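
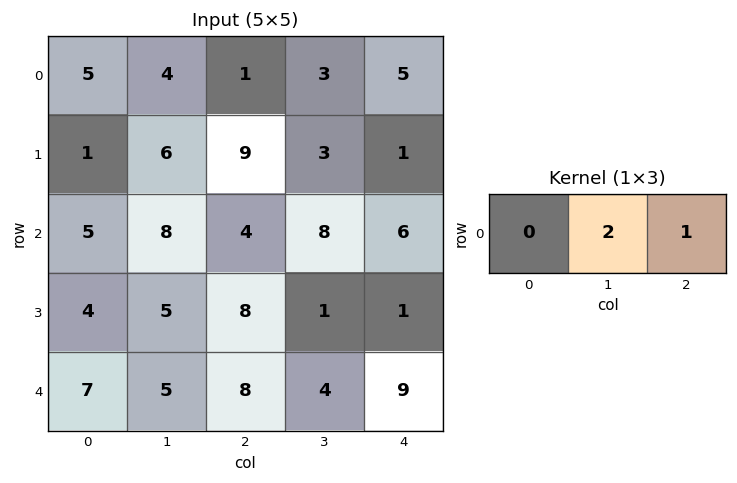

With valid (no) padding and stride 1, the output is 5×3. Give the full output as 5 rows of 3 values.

9 5 11
21 21 7
20 16 22
18 17 3
18 20 17

Output[0,0]: The receptive field on the input at this output position is [5 4 1]. Elementwise product with the kernel and sum: 4·2 + 1·1.
Output[0,1]: The receptive field on the input at this output position is [4 1 3]. Elementwise product with the kernel and sum: 1·2 + 3·1.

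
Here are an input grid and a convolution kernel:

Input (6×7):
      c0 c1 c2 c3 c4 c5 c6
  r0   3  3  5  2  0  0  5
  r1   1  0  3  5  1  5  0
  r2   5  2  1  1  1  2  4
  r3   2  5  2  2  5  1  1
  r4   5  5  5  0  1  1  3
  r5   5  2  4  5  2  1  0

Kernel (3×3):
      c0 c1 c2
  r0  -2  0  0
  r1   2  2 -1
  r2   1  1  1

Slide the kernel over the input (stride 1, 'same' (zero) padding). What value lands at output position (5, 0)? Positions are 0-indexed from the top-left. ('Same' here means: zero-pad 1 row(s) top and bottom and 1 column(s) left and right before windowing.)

8

The receptive field on the zero-padded input at this output position is [0 5 5 / 0 5 2 / 0 0 0]. Elementwise product with the kernel and sum: 0·-2 + 0·2 + 5·2 + 2·-1 + 0·1 + 0·1 + 0·1.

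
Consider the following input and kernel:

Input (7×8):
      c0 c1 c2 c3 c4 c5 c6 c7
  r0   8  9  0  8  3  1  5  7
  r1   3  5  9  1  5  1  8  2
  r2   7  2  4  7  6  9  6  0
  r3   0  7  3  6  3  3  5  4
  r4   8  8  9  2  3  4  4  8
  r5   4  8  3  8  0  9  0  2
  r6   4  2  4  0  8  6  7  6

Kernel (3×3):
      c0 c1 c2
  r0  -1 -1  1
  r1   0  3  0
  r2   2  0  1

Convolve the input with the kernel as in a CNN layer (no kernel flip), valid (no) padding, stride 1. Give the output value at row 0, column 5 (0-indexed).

The receptive field on the input at this output position is [1 5 7 / 1 8 2 / 9 6 0]. Elementwise product with the kernel and sum: 1·-1 + 5·-1 + 7·1 + 8·3 + 9·2 + 0·1.

43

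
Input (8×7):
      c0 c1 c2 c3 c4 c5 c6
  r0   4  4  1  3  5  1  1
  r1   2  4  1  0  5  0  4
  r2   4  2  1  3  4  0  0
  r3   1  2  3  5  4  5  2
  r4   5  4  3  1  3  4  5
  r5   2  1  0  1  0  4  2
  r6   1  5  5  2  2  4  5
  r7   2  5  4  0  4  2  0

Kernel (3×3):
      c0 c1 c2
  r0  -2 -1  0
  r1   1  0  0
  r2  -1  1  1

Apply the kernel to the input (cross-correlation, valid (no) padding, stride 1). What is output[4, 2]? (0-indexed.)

-8

The receptive field on the input at this output position is [3 1 3 / 0 1 0 / 5 2 2]. Elementwise product with the kernel and sum: 3·-2 + 1·-1 + 0·1 + 5·-1 + 2·1 + 2·1.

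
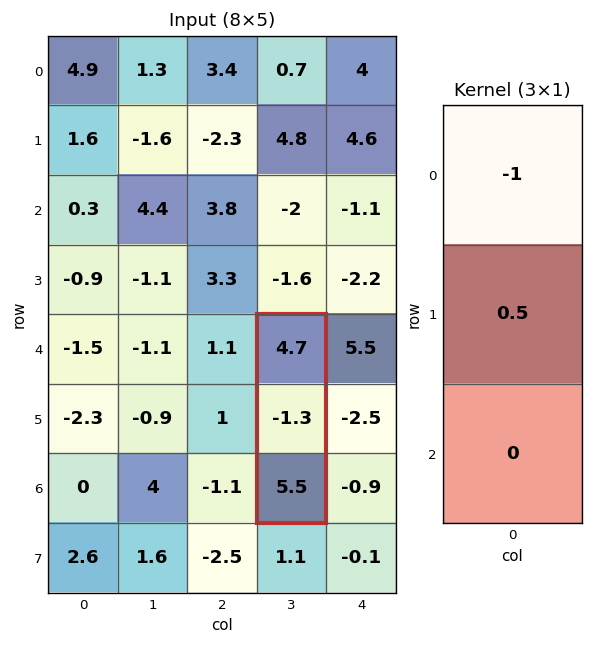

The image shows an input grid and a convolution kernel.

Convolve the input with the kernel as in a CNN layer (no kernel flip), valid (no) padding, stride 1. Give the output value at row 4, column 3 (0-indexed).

The receptive field on the input at this output position is [4.7 / -1.3 / 5.5]. Elementwise product with the kernel and sum: 4.7·-1 + -1.3·0.5.

-5.35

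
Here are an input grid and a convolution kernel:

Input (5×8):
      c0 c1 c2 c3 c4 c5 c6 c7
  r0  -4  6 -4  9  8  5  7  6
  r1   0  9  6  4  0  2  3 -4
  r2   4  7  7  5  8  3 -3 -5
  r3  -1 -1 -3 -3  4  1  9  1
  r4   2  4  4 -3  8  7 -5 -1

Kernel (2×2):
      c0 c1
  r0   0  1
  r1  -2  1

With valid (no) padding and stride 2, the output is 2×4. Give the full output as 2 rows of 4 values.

15 1 7 -4
8 8 -4 -22

Output[0,0]: The receptive field on the input at this output position is [-4 6 / 0 9]. Elementwise product with the kernel and sum: 6·1 + 0·-2 + 9·1.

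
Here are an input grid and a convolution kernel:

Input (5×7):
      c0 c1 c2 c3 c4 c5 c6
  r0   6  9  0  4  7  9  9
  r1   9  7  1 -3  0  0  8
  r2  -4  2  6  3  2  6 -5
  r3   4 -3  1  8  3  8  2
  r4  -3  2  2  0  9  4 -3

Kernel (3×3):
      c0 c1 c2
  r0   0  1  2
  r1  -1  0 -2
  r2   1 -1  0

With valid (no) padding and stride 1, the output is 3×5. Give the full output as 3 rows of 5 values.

Output[0,0]: The receptive field on the input at this output position is [6 9 0 / 9 7 1 / -4 2 6]. Elementwise product with the kernel and sum: 9·1 + 0·2 + 9·-1 + 1·-2 + -4·1 + 2·-1.

-8 3 20 29 7
8 -17 -20 -10 19
3 -1 2 -19 -6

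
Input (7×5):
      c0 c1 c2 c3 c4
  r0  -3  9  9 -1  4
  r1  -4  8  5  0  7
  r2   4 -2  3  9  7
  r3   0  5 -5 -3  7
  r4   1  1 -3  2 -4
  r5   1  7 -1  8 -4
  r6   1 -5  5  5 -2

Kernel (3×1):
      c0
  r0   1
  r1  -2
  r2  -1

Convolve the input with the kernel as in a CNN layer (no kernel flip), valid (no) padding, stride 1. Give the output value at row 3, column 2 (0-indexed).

2

The receptive field on the input at this output position is [-5 / -3 / -1]. Elementwise product with the kernel and sum: -5·1 + -3·-2 + -1·-1.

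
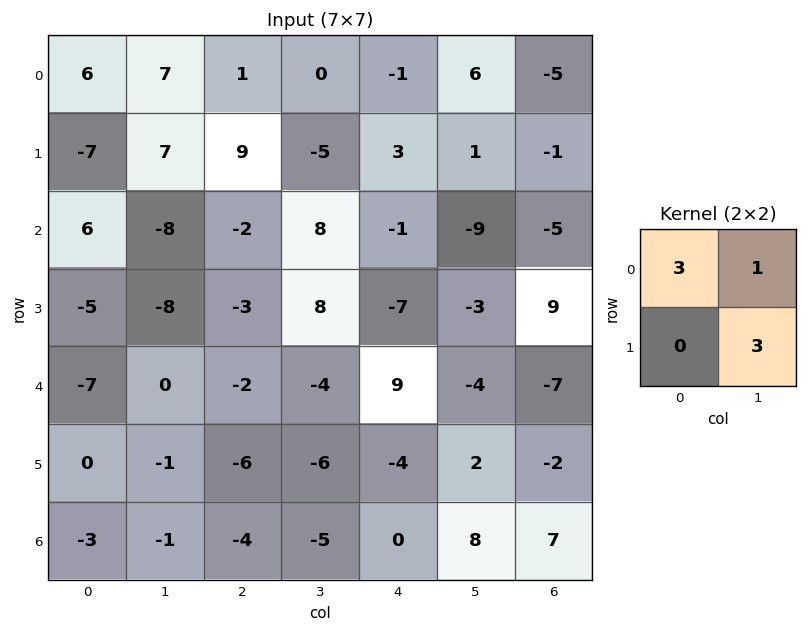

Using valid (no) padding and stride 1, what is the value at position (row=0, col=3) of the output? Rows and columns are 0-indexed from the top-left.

The receptive field on the input at this output position is [0 -1 / -5 3]. Elementwise product with the kernel and sum: 0·3 + -1·1 + 3·3.

8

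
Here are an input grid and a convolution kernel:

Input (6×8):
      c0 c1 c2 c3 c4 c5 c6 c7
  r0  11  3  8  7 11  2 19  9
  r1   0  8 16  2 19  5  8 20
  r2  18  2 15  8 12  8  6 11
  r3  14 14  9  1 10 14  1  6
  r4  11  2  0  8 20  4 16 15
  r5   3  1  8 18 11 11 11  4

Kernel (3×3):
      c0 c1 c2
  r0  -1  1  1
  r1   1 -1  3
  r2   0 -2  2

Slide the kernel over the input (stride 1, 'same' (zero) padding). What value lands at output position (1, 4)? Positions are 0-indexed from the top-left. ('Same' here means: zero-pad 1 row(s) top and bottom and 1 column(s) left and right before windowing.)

The receptive field on the zero-padded input at this output position is [7 11 2 / 2 19 5 / 8 12 8]. Elementwise product with the kernel and sum: 7·-1 + 11·1 + 2·1 + 2·1 + 19·-1 + 5·3 + 12·-2 + 8·2.

-4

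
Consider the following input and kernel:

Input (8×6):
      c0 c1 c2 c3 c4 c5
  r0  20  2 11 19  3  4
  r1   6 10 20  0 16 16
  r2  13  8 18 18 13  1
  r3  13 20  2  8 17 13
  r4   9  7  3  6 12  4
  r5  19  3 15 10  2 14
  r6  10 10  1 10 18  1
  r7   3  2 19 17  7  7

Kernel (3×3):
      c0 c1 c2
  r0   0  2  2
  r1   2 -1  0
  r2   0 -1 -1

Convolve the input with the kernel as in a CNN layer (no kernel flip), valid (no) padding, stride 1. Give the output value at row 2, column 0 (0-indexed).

48

The receptive field on the input at this output position is [13 8 18 / 13 20 2 / 9 7 3]. Elementwise product with the kernel and sum: 8·2 + 18·2 + 13·2 + 20·-1 + 7·-1 + 3·-1.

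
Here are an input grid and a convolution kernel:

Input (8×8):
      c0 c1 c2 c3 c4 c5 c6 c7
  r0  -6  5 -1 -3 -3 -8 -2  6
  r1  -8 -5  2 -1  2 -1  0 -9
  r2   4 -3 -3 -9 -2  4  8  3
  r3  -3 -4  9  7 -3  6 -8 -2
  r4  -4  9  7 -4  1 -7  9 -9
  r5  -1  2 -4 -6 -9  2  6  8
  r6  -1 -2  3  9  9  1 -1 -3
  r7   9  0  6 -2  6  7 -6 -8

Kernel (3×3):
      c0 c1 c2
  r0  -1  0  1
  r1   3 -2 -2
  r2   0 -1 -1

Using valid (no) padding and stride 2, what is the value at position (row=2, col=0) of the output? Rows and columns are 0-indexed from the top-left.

The receptive field on the input at this output position is [-4 9 7 / -1 2 -4 / -1 -2 3]. Elementwise product with the kernel and sum: -4·-1 + 7·1 + -1·3 + 2·-2 + -4·-2 + -2·-1 + 3·-1.

11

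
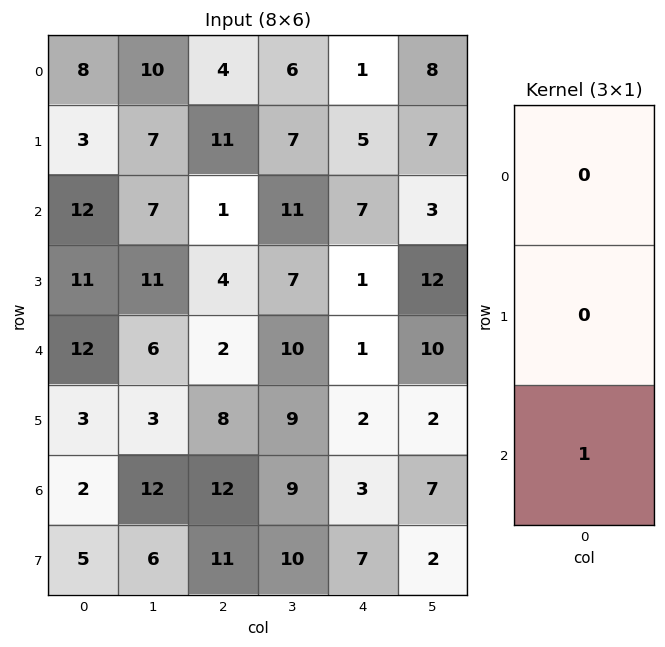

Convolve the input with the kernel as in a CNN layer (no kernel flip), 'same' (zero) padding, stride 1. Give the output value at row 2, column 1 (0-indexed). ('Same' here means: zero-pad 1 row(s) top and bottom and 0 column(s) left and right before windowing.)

The receptive field on the zero-padded input at this output position is [7 / 7 / 11]. Elementwise product with the kernel and sum: 11·1.

11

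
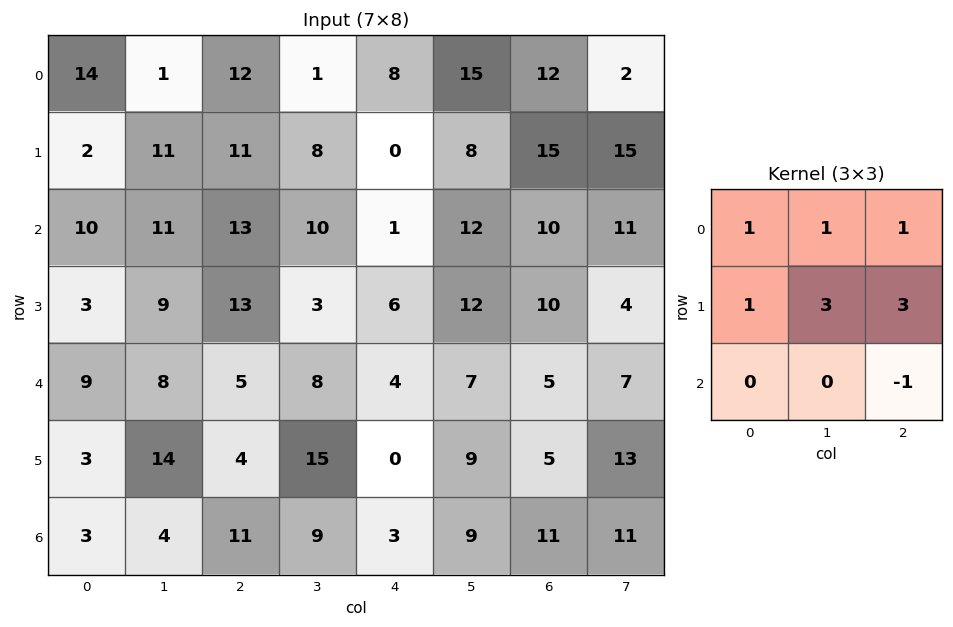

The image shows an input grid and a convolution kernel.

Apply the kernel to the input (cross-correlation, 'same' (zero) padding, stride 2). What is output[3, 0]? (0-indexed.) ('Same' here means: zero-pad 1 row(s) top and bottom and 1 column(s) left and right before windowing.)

38

The receptive field on the zero-padded input at this output position is [0 3 14 / 0 3 4 / 0 0 0]. Elementwise product with the kernel and sum: 0·1 + 3·1 + 14·1 + 0·1 + 3·3 + 4·3 + 0·-1.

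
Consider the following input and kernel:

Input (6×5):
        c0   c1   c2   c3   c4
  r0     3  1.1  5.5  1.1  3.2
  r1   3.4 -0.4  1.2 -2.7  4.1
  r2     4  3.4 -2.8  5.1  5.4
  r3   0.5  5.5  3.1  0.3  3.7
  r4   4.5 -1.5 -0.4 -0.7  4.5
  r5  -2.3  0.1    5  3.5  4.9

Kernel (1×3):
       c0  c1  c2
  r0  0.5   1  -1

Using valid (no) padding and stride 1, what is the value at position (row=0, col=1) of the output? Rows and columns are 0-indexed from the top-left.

4.95

The receptive field on the input at this output position is [1.1 5.5 1.1]. Elementwise product with the kernel and sum: 1.1·0.5 + 5.5·1 + 1.1·-1.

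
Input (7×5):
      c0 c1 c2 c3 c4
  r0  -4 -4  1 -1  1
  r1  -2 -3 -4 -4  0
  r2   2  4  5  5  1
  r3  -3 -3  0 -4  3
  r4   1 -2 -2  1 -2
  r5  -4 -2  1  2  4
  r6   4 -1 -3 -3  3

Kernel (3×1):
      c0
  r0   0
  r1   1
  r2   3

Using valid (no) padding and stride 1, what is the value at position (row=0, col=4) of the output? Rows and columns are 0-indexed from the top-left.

3

The receptive field on the input at this output position is [1 / 0 / 1]. Elementwise product with the kernel and sum: 0·1 + 1·3.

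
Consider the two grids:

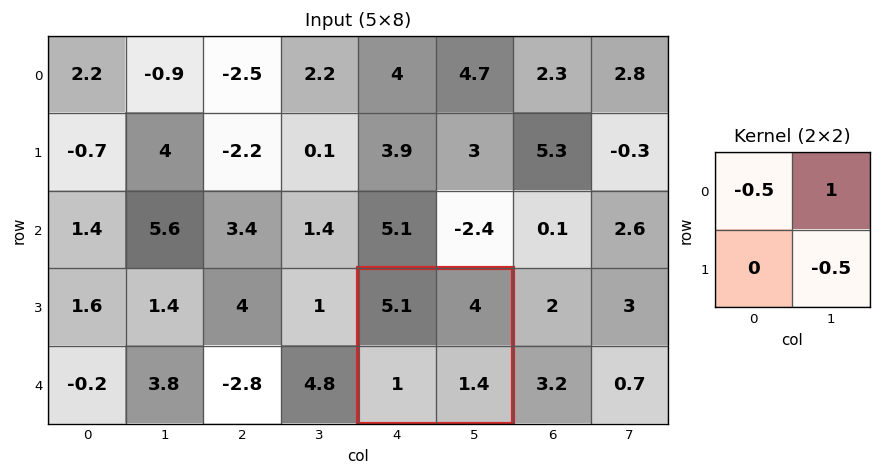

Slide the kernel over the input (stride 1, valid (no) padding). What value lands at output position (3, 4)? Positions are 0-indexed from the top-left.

0.75

The receptive field on the input at this output position is [5.1 4 / 1 1.4]. Elementwise product with the kernel and sum: 5.1·-0.5 + 4·1 + 1.4·-0.5.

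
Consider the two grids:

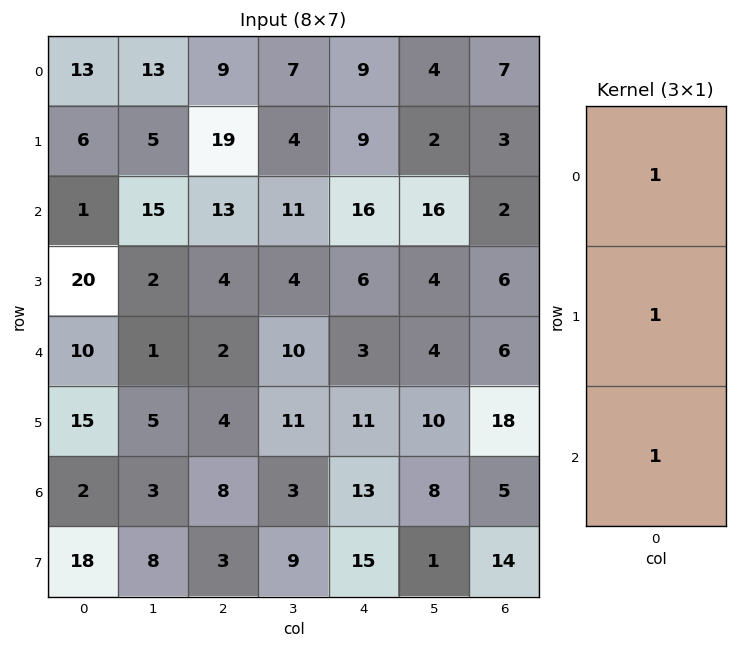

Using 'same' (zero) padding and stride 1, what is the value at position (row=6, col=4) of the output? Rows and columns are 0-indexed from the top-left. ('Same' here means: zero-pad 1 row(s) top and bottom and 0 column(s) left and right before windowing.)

The receptive field on the zero-padded input at this output position is [11 / 13 / 15]. Elementwise product with the kernel and sum: 11·1 + 13·1 + 15·1.

39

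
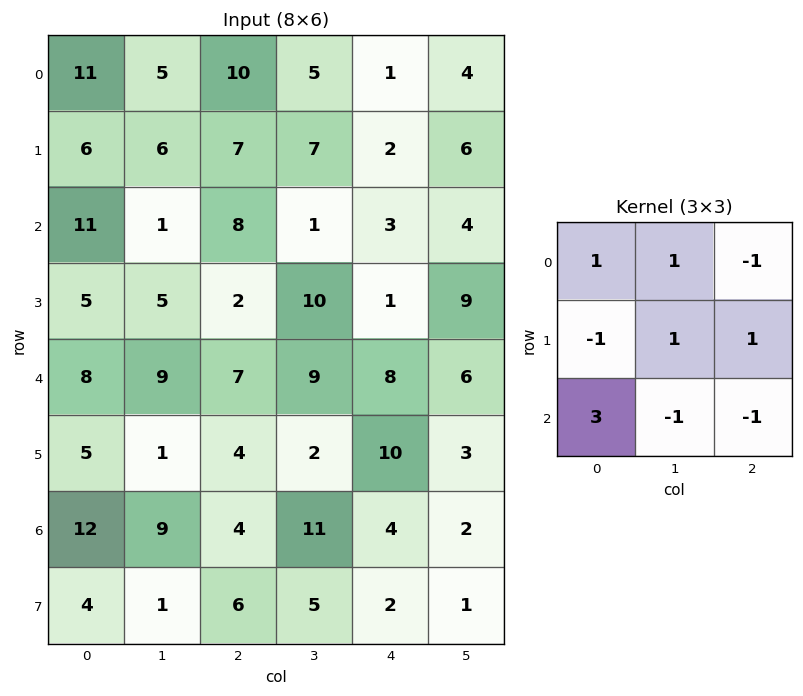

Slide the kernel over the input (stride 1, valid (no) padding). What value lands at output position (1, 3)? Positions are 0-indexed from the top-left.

The receptive field on the input at this output position is [7 2 6 / 1 3 4 / 10 1 9]. Elementwise product with the kernel and sum: 7·1 + 2·1 + 6·-1 + 1·-1 + 3·1 + 4·1 + 10·3 + 1·-1 + 9·-1.

29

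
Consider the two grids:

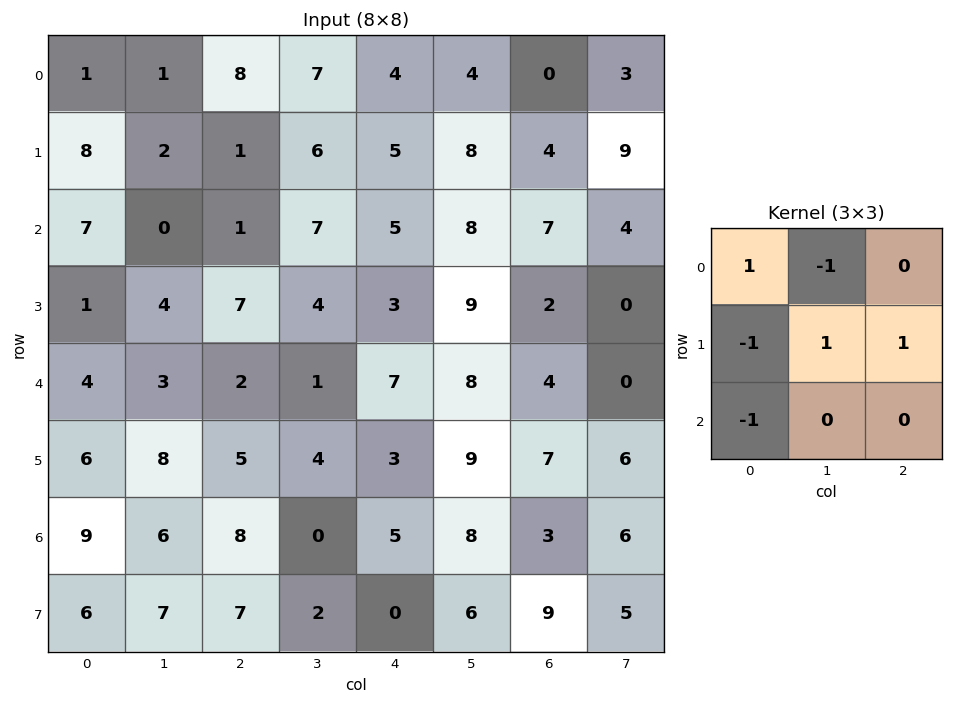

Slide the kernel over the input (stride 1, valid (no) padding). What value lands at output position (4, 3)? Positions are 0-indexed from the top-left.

The receptive field on the input at this output position is [1 7 8 / 4 3 9 / 0 5 8]. Elementwise product with the kernel and sum: 1·1 + 7·-1 + 4·-1 + 3·1 + 9·1 + 0·-1.

2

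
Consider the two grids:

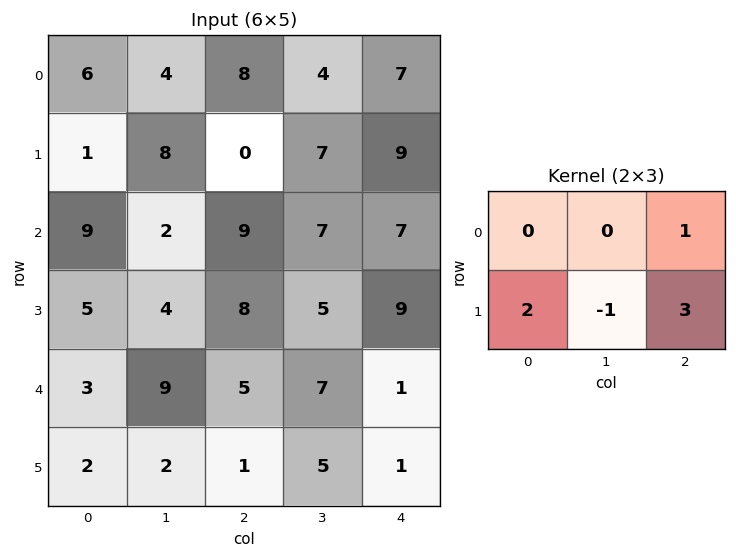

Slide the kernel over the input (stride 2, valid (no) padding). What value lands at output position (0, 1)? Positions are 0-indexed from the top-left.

27

The receptive field on the input at this output position is [8 4 7 / 0 7 9]. Elementwise product with the kernel and sum: 7·1 + 0·2 + 7·-1 + 9·3.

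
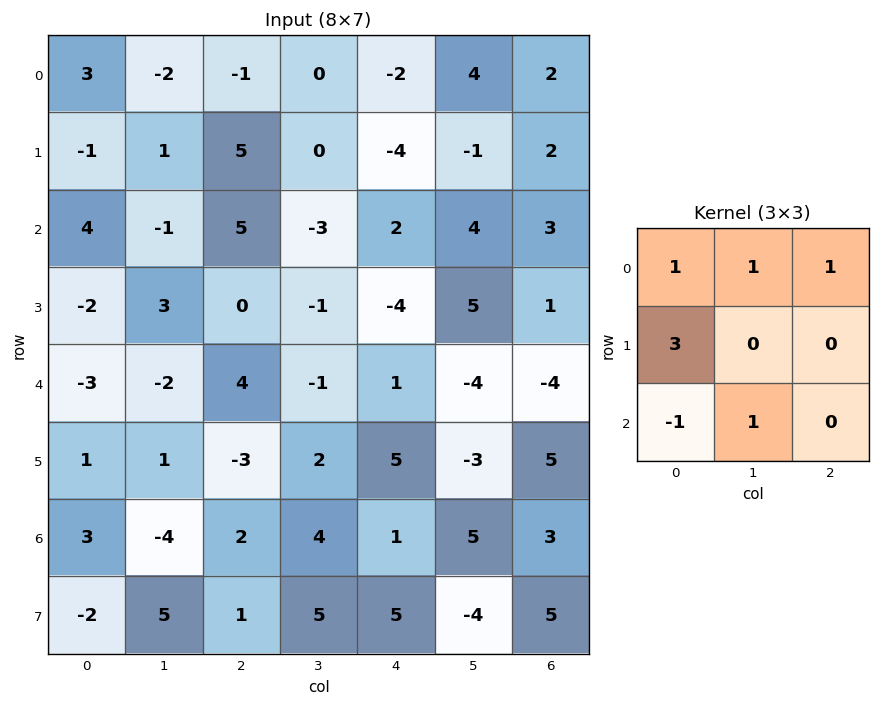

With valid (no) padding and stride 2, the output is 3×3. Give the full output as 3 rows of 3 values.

Output[0,0]: The receptive field on the input at this output position is [3 -2 -1 / -1 1 5 / 4 -1 5]. Elementwise product with the kernel and sum: 3·1 + -2·1 + -1·1 + -1·3 + 4·-1 + -1·1.

-8 4 -6
3 -1 -8
-5 -3 12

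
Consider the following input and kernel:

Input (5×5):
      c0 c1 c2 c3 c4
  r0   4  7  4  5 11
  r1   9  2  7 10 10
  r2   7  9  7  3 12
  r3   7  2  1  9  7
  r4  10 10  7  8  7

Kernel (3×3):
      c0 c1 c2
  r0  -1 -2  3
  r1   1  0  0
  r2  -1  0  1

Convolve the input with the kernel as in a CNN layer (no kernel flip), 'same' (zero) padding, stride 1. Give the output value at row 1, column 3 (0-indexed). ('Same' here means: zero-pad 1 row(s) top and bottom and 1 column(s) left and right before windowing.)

31

The receptive field on the zero-padded input at this output position is [4 5 11 / 7 10 10 / 7 3 12]. Elementwise product with the kernel and sum: 4·-1 + 5·-2 + 11·3 + 7·1 + 7·-1 + 12·1.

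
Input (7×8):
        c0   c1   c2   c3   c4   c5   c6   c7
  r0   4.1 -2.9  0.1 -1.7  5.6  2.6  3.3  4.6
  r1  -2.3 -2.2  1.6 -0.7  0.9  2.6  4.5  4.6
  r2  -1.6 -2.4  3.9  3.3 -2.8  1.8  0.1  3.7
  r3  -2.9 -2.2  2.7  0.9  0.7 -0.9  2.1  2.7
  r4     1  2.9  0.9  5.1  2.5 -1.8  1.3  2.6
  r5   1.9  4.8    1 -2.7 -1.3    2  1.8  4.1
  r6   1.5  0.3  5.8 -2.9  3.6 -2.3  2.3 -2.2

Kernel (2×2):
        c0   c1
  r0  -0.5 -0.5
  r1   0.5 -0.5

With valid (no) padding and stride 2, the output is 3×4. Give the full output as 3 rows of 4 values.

-0.65 1.95 -4.95 -4
1.65 -2.7 1.3 -2.2
-3.4 -1.15 -2 -3.1

Output[0,0]: The receptive field on the input at this output position is [4.1 -2.9 / -2.3 -2.2]. Elementwise product with the kernel and sum: 4.1·-0.5 + -2.9·-0.5 + -2.3·0.5 + -2.2·-0.5.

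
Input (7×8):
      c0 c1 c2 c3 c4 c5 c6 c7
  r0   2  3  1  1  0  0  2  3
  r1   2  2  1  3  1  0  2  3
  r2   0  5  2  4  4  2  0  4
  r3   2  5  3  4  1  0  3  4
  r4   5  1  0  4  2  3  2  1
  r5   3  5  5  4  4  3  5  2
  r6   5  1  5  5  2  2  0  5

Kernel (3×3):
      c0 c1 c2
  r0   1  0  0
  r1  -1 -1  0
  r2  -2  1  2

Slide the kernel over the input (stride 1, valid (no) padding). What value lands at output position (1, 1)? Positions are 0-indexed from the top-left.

-4

The receptive field on the input at this output position is [2 1 3 / 5 2 4 / 5 3 4]. Elementwise product with the kernel and sum: 2·1 + 5·-1 + 2·-1 + 5·-2 + 3·1 + 4·2.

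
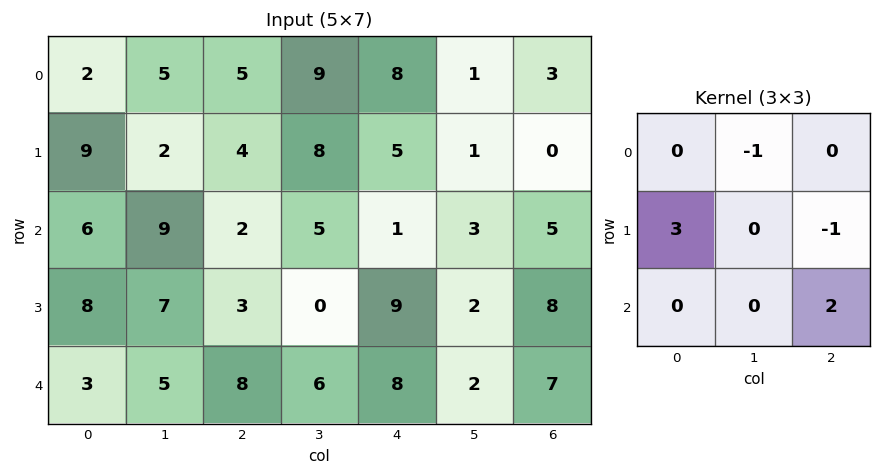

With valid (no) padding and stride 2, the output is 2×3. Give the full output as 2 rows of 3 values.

22 0 24
28 11 30

Output[0,0]: The receptive field on the input at this output position is [2 5 5 / 9 2 4 / 6 9 2]. Elementwise product with the kernel and sum: 5·-1 + 9·3 + 4·-1 + 2·2.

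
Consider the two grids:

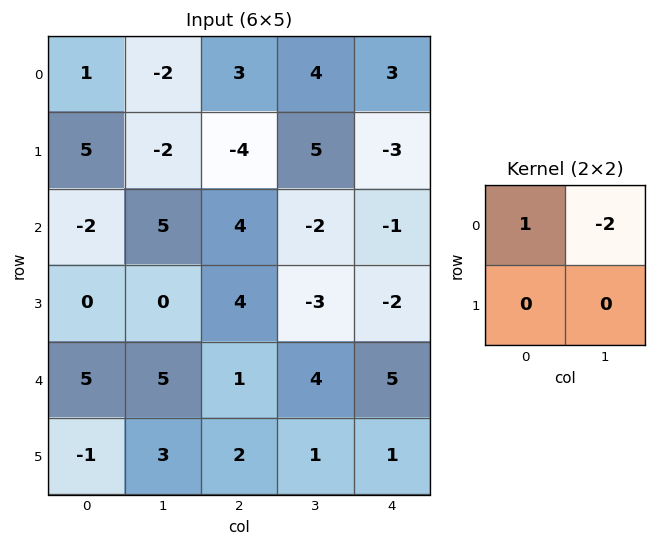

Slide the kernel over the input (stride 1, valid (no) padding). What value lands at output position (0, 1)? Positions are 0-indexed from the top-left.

The receptive field on the input at this output position is [-2 3 / -2 -4]. Elementwise product with the kernel and sum: -2·1 + 3·-2.

-8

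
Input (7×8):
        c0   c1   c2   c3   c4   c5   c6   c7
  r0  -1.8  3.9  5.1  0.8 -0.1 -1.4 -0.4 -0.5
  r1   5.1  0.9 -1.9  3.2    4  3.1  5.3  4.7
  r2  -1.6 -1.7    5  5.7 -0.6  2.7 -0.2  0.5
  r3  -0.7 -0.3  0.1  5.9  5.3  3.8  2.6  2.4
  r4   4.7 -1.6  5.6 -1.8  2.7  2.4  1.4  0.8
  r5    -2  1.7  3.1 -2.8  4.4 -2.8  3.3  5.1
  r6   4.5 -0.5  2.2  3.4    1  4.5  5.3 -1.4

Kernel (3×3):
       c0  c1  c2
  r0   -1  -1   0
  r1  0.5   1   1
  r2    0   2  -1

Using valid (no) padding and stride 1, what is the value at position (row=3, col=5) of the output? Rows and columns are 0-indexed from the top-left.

-1.5

The receptive field on the input at this output position is [3.8 2.6 2.4 / 2.4 1.4 0.8 / -2.8 3.3 5.1]. Elementwise product with the kernel and sum: 3.8·-1 + 2.6·-1 + 2.4·0.5 + 1.4·1 + 0.8·1 + 3.3·2 + 5.1·-1.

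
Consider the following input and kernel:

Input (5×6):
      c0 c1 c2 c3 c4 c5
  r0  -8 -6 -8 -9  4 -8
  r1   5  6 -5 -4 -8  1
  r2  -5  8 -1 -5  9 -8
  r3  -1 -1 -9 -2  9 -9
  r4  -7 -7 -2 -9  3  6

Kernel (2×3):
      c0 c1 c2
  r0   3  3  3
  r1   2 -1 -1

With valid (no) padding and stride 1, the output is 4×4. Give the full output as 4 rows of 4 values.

-57 -48 -37 -40
1 13 -57 -44
14 15 -16 -16
-38 -39 -4 -33

Output[0,0]: The receptive field on the input at this output position is [-8 -6 -8 / 5 6 -5]. Elementwise product with the kernel and sum: -8·3 + -6·3 + -8·3 + 5·2 + 6·-1 + -5·-1.
Output[0,1]: The receptive field on the input at this output position is [-6 -8 -9 / 6 -5 -4]. Elementwise product with the kernel and sum: -6·3 + -8·3 + -9·3 + 6·2 + -5·-1 + -4·-1.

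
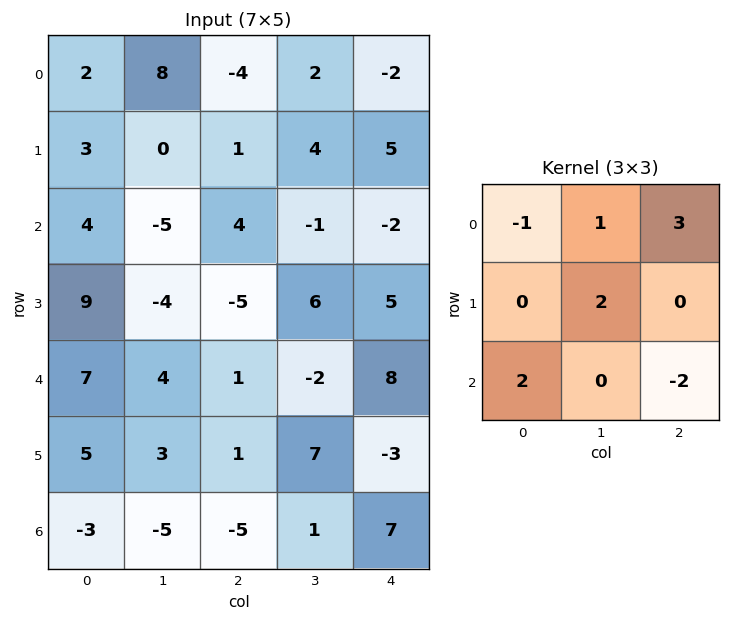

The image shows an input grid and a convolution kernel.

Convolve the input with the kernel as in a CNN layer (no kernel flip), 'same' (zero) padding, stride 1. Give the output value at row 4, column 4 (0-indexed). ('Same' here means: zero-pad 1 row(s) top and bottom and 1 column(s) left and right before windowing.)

The receptive field on the zero-padded input at this output position is [6 5 0 / -2 8 0 / 7 -3 0]. Elementwise product with the kernel and sum: 6·-1 + 5·1 + 0·3 + 8·2 + 7·2 + 0·-2.

29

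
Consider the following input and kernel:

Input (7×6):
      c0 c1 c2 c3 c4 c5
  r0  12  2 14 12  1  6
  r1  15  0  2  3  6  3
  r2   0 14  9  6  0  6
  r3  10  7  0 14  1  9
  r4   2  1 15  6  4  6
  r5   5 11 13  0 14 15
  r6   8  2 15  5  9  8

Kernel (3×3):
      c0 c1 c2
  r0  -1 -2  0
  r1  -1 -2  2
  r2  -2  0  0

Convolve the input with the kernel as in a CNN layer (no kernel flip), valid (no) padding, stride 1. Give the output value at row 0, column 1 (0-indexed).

The receptive field on the input at this output position is [2 14 12 / 0 2 3 / 14 9 6]. Elementwise product with the kernel and sum: 2·-1 + 14·-2 + 0·-1 + 2·-2 + 3·2 + 14·-2.

-56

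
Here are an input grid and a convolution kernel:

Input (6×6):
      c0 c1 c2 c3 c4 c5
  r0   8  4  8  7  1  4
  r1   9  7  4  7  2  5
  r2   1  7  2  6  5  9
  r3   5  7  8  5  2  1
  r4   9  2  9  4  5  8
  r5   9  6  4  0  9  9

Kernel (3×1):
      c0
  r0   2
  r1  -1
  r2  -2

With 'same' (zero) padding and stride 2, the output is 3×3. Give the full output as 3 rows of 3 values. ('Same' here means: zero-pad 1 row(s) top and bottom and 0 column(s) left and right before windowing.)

-26 -16 -5
7 -10 -5
-17 -1 -19

Output[0,0]: The receptive field on the zero-padded input at this output position is [0 / 8 / 9]. Elementwise product with the kernel and sum: 0·2 + 8·-1 + 9·-2.
Output[0,1]: The receptive field on the zero-padded input at this output position is [0 / 8 / 4]. Elementwise product with the kernel and sum: 0·2 + 8·-1 + 4·-2.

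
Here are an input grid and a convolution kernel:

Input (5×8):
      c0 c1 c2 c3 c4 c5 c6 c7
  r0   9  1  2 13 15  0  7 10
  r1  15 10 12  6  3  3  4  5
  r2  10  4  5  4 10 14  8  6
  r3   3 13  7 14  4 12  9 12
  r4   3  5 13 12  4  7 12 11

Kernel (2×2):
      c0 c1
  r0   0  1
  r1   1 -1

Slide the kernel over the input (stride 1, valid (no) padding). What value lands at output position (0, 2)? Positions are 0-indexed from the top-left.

19

The receptive field on the input at this output position is [2 13 / 12 6]. Elementwise product with the kernel and sum: 13·1 + 12·1 + 6·-1.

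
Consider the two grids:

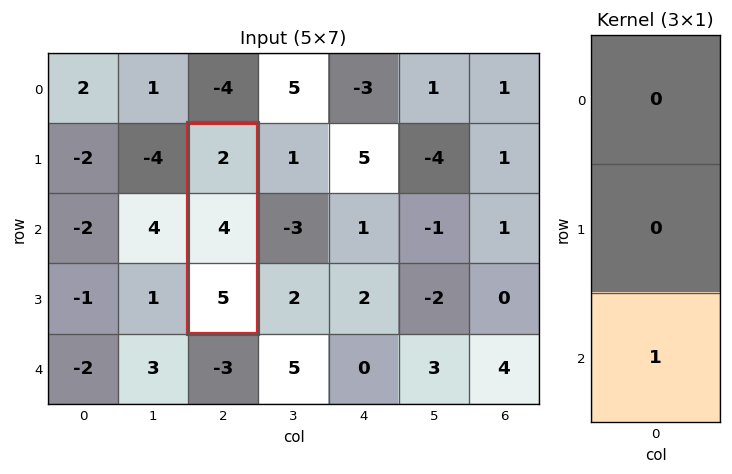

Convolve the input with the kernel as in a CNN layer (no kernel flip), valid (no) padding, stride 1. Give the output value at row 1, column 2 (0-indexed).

5

The receptive field on the input at this output position is [2 / 4 / 5]. Elementwise product with the kernel and sum: 5·1.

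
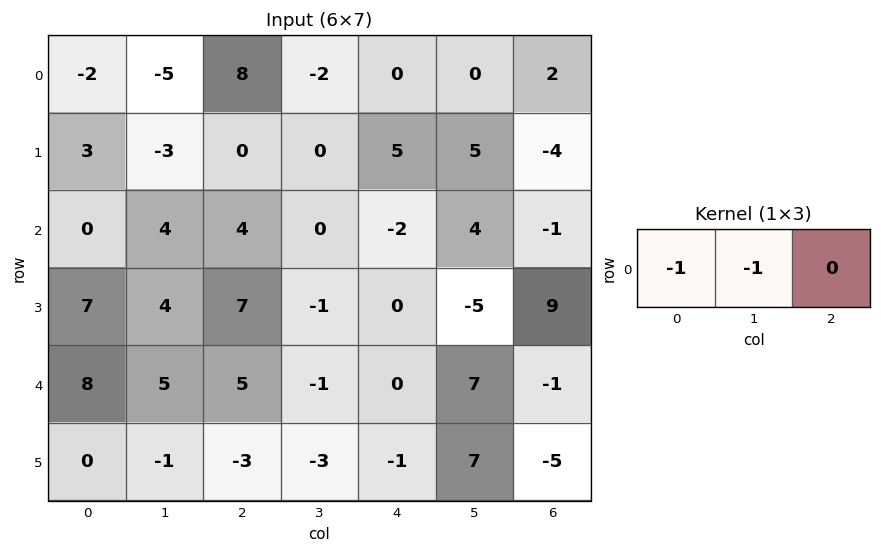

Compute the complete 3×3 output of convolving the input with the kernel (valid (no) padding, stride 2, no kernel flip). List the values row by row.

7 -6 0
-4 -4 -2
-13 -4 -7

Output[0,0]: The receptive field on the input at this output position is [-2 -5 8]. Elementwise product with the kernel and sum: -2·-1 + -5·-1.
Output[0,1]: The receptive field on the input at this output position is [8 -2 0]. Elementwise product with the kernel and sum: 8·-1 + -2·-1.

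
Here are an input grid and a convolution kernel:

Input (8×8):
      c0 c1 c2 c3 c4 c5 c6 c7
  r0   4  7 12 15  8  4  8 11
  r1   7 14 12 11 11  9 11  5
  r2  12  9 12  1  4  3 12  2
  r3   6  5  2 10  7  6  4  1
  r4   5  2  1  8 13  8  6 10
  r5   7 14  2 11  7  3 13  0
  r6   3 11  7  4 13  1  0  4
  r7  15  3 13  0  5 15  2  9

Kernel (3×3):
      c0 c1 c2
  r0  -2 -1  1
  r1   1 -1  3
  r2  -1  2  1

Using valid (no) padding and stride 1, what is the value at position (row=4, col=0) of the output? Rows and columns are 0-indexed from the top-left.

14

The receptive field on the input at this output position is [5 2 1 / 7 14 2 / 3 11 7]. Elementwise product with the kernel and sum: 5·-2 + 2·-1 + 1·1 + 7·1 + 14·-1 + 2·3 + 3·-1 + 11·2 + 7·1.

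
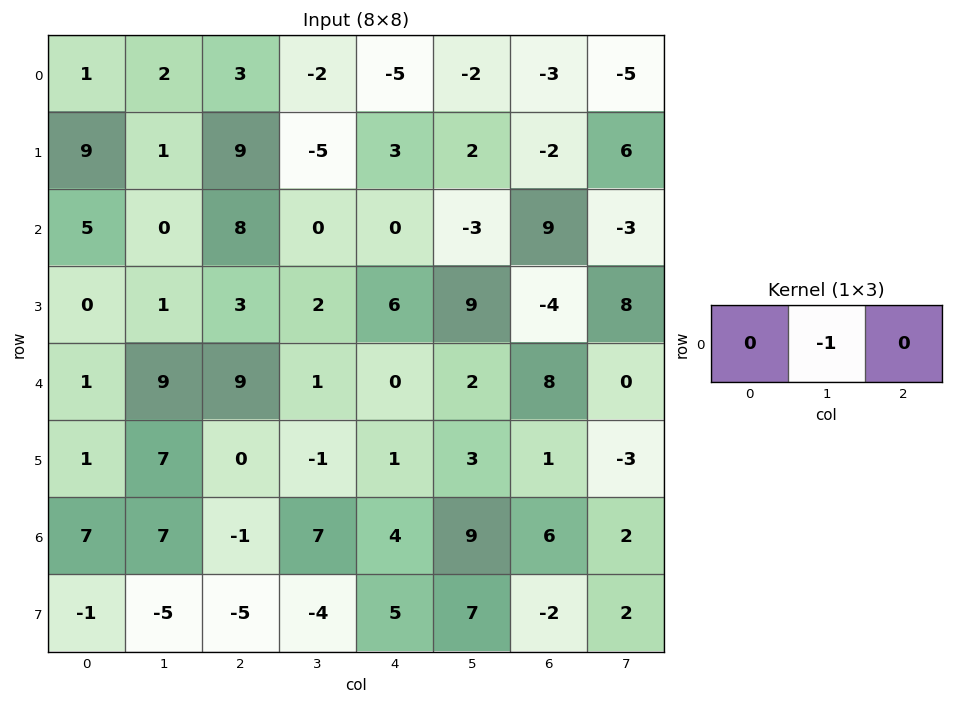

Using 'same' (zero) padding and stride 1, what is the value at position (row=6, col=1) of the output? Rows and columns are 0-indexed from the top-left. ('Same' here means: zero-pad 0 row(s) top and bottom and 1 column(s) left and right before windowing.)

-7

The receptive field on the zero-padded input at this output position is [7 7 -1]. Elementwise product with the kernel and sum: 7·-1.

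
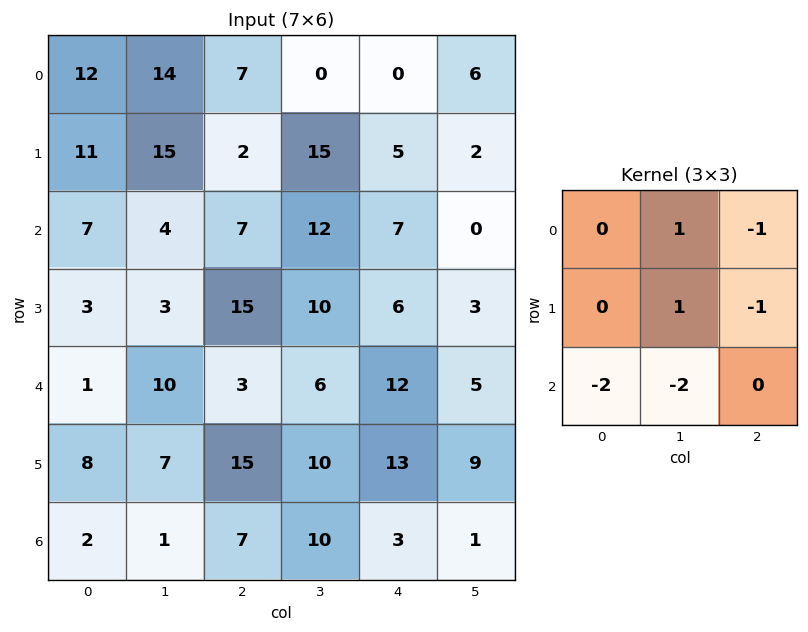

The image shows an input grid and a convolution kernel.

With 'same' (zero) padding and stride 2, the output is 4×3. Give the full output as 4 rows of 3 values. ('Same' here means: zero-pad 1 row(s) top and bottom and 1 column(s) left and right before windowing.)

Output[0,0]: The receptive field on the zero-padded input at this output position is [0 0 0 / 0 12 14 / 0 11 15]. Elementwise product with the kernel and sum: 0·1 + 0·-1 + 12·1 + 14·-1 + 0·-2 + 11·-2.

-24 -27 -46
-7 -54 -22
-25 -42 -36
2 2 6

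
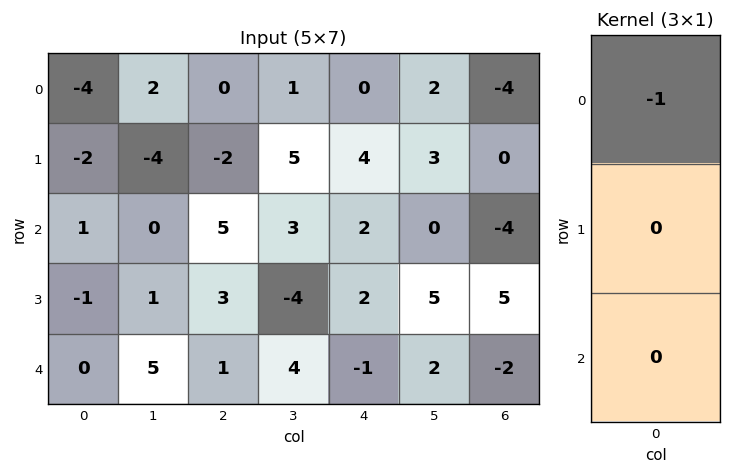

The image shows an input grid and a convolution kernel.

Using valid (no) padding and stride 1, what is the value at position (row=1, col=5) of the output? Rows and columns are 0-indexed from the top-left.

-3

The receptive field on the input at this output position is [3 / 0 / 5]. Elementwise product with the kernel and sum: 3·-1.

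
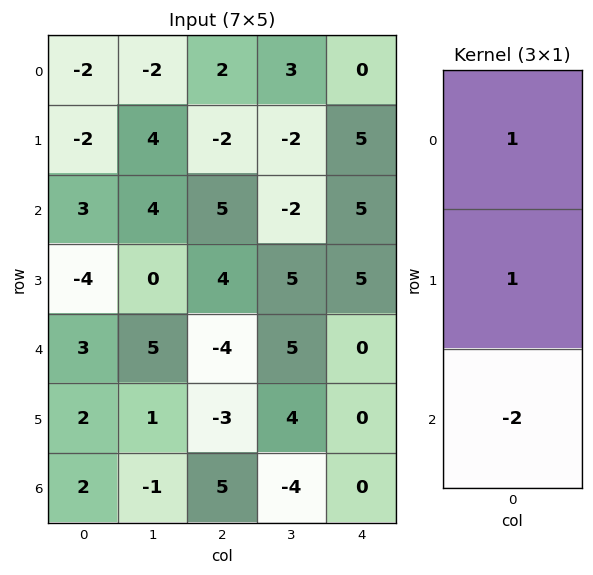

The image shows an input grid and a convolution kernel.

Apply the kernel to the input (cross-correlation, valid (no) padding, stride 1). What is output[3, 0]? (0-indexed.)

-5

The receptive field on the input at this output position is [-4 / 3 / 2]. Elementwise product with the kernel and sum: -4·1 + 3·1 + 2·-2.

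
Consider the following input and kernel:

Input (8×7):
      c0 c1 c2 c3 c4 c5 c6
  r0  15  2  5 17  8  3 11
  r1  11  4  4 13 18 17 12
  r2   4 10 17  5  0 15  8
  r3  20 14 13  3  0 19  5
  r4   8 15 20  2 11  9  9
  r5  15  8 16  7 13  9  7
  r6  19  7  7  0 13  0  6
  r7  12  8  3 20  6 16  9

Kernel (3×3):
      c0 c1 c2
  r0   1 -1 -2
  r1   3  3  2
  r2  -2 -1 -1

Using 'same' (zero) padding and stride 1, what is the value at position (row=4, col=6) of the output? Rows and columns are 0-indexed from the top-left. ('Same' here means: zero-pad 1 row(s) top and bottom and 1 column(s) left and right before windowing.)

43

The receptive field on the zero-padded input at this output position is [19 5 0 / 9 9 0 / 9 7 0]. Elementwise product with the kernel and sum: 19·1 + 5·-1 + 0·-2 + 9·3 + 9·3 + 0·2 + 9·-2 + 7·-1 + 0·-1.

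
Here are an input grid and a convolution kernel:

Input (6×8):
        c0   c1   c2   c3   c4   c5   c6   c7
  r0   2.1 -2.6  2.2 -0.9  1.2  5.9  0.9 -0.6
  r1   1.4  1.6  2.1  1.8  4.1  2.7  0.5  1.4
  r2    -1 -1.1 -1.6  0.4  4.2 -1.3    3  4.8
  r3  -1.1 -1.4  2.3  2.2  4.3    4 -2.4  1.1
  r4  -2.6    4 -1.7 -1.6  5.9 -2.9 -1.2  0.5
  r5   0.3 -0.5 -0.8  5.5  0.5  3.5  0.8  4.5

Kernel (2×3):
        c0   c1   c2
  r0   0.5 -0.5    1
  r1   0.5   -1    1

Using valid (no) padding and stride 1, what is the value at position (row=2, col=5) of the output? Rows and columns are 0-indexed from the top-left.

The receptive field on the input at this output position is [-1.3 3 4.8 / 4 -2.4 1.1]. Elementwise product with the kernel and sum: -1.3·0.5 + 3·-0.5 + 4.8·1 + 4·0.5 + -2.4·-1 + 1.1·1.

8.15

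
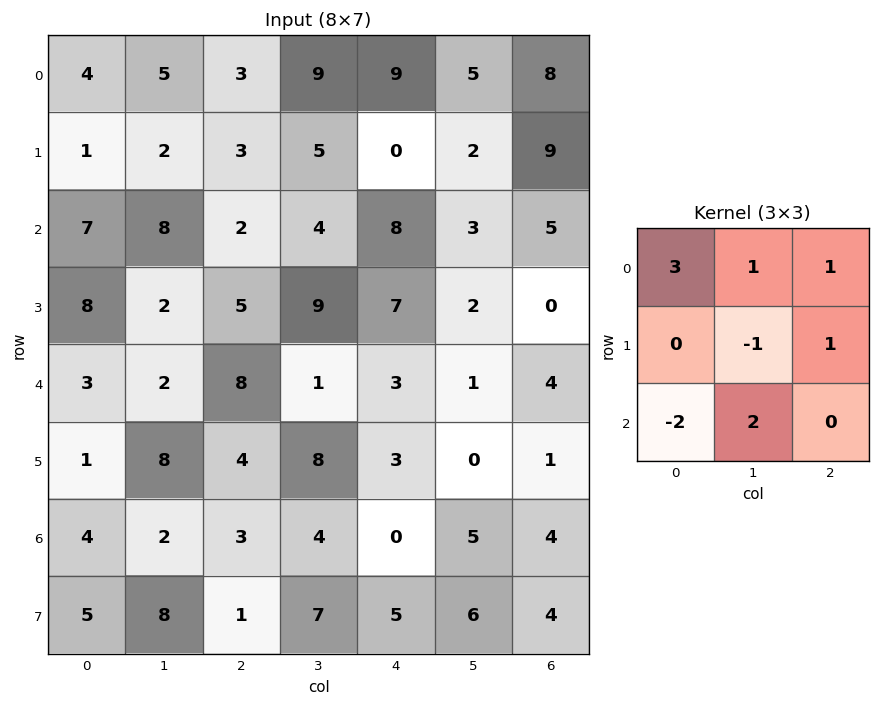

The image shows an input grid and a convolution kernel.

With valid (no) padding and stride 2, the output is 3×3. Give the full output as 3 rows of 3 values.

Output[0,0]: The receptive field on the input at this output position is [4 5 3 / 1 2 3 / 7 8 2]. Elementwise product with the kernel and sum: 4·3 + 5·1 + 3·1 + 2·-1 + 3·1 + 7·-2 + 8·2.

23 26 37
32 2 26
11 25 25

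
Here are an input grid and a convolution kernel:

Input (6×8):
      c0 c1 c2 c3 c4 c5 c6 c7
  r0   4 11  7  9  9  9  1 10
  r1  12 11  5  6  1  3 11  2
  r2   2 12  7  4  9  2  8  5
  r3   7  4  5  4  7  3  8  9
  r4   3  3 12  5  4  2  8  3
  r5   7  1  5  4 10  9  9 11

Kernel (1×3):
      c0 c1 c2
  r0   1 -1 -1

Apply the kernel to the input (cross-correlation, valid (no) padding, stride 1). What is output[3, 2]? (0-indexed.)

-6

The receptive field on the input at this output position is [5 4 7]. Elementwise product with the kernel and sum: 5·1 + 4·-1 + 7·-1.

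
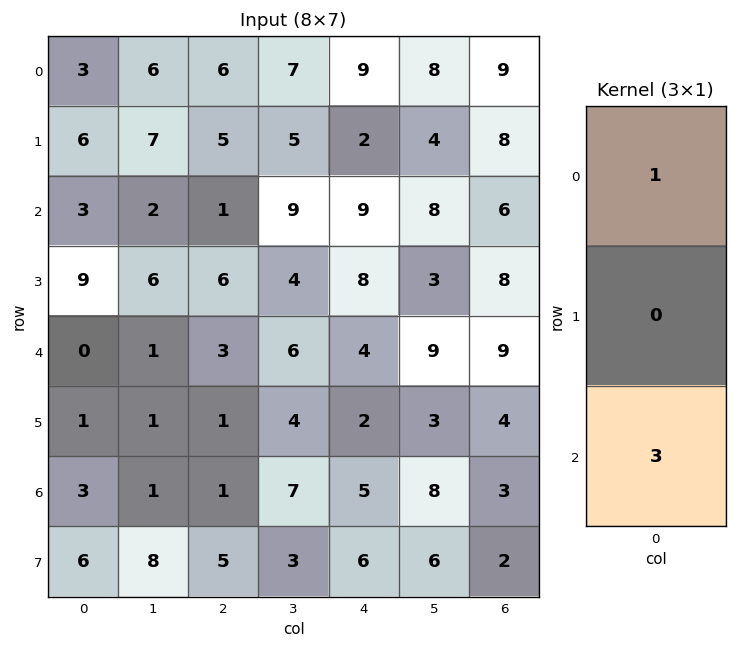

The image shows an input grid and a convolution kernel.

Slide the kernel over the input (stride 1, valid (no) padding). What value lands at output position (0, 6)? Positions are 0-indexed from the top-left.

27

The receptive field on the input at this output position is [9 / 8 / 6]. Elementwise product with the kernel and sum: 9·1 + 6·3.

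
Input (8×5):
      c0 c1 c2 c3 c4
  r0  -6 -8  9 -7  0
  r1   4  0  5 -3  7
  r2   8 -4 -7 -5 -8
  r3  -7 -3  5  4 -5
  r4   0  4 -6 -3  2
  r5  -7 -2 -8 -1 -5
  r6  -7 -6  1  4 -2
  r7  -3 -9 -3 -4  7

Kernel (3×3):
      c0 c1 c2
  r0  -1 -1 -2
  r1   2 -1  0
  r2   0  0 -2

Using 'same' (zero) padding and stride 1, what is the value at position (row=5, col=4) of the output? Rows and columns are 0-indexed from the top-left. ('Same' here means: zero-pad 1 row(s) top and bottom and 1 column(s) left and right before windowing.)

The receptive field on the zero-padded input at this output position is [-3 2 0 / -1 -5 0 / 4 -2 0]. Elementwise product with the kernel and sum: -3·-1 + 2·-1 + 0·-2 + -1·2 + -5·-1 + 0·-2.

4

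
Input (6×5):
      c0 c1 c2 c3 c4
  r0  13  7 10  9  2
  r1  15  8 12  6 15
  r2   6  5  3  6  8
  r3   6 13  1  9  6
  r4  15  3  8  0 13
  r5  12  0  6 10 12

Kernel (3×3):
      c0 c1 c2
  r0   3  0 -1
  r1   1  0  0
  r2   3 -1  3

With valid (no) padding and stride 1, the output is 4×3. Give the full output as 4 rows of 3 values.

Output[0,0]: The receptive field on the input at this output position is [13 7 10 / 15 8 12 / 6 5 3]. Elementwise product with the kernel and sum: 13·3 + 10·-1 + 15·1 + 6·3 + 5·-1 + 3·3.
Output[0,1]: The receptive field on the input at this output position is [7 10 9 / 8 12 6 / 5 3 6]. Elementwise product with the kernel and sum: 7·3 + 9·-1 + 8·1 + 5·3 + 3·-1 + 6·3.

66 50 67
47 88 36
87 23 65
86 57 49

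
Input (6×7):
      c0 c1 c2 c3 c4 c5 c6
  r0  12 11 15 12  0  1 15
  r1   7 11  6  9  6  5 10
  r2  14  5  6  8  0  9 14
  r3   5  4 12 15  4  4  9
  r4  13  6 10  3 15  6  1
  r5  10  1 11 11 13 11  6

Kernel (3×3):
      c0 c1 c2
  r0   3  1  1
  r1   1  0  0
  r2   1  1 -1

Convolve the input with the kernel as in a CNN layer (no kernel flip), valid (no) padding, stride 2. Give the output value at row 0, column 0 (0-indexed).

The receptive field on the input at this output position is [12 11 15 / 7 11 6 / 14 5 6]. Elementwise product with the kernel and sum: 12·3 + 11·1 + 15·1 + 7·1 + 14·1 + 5·1 + 6·-1.

82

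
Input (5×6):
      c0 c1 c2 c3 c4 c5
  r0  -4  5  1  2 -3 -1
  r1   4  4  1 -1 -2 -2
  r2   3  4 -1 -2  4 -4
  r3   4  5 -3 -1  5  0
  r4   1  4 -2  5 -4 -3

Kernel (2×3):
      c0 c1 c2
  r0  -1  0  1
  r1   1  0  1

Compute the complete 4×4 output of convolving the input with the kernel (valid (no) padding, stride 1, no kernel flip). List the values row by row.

Output[0,0]: The receptive field on the input at this output position is [-4 5 1 / 4 4 1]. Elementwise product with the kernel and sum: -4·-1 + 1·1 + 4·1 + 1·1.

10 0 -5 -6
-1 -3 0 -7
-3 -2 7 -3
-8 3 2 3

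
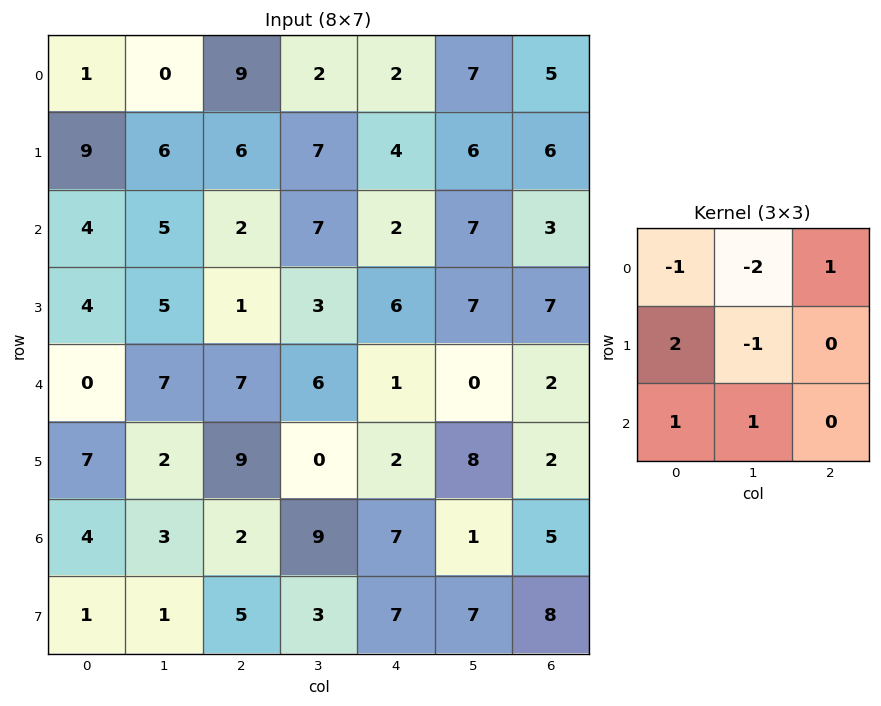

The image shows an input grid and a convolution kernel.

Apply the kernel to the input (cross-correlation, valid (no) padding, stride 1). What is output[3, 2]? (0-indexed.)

16

The receptive field on the input at this output position is [1 3 6 / 7 6 1 / 9 0 2]. Elementwise product with the kernel and sum: 1·-1 + 3·-2 + 6·1 + 7·2 + 6·-1 + 9·1 + 0·1.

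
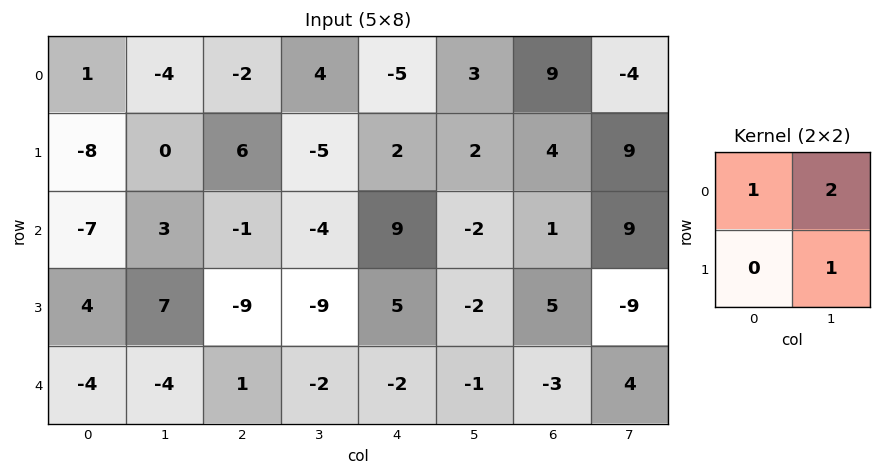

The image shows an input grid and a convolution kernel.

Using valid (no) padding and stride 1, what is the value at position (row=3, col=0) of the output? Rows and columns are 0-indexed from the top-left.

The receptive field on the input at this output position is [4 7 / -4 -4]. Elementwise product with the kernel and sum: 4·1 + 7·2 + -4·1.

14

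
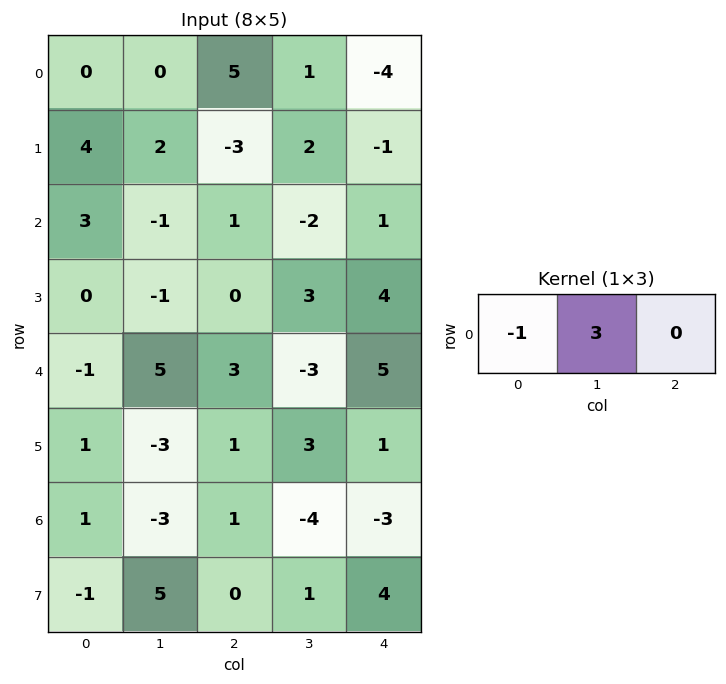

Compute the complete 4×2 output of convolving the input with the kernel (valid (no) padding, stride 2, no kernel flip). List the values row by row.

0 -2
-6 -7
16 -12
-10 -13

Output[0,0]: The receptive field on the input at this output position is [0 0 5]. Elementwise product with the kernel and sum: 0·-1 + 0·3.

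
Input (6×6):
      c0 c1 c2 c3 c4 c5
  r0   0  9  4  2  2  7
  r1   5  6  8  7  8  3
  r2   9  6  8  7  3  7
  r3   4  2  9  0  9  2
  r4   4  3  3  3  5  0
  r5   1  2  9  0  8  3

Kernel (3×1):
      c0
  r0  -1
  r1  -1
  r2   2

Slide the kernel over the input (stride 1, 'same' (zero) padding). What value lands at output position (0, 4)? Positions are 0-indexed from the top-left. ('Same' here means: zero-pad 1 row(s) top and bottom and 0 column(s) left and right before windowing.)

14

The receptive field on the zero-padded input at this output position is [0 / 2 / 8]. Elementwise product with the kernel and sum: 0·-1 + 2·-1 + 8·2.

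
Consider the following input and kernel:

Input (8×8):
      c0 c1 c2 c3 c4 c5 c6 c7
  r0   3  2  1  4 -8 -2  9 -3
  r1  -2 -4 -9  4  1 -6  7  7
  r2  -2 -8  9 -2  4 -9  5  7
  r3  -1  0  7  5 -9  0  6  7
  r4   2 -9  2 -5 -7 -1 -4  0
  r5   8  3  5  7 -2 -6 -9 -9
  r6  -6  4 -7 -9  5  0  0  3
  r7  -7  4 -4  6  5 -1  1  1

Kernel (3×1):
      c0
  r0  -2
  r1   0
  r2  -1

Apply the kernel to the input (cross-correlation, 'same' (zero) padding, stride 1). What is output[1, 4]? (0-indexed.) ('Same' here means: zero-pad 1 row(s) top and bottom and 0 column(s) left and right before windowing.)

12

The receptive field on the zero-padded input at this output position is [-8 / 1 / 4]. Elementwise product with the kernel and sum: -8·-2 + 4·-1.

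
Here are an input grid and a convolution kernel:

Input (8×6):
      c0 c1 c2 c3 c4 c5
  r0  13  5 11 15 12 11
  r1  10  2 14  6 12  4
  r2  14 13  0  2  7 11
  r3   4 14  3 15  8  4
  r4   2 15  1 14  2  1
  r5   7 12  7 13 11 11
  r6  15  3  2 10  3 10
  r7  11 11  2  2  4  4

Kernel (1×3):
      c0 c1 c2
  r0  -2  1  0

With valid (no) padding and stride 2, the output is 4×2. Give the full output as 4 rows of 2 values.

-21 -7
-15 2
11 12
-27 6

Output[0,0]: The receptive field on the input at this output position is [13 5 11]. Elementwise product with the kernel and sum: 13·-2 + 5·1.
Output[0,1]: The receptive field on the input at this output position is [11 15 12]. Elementwise product with the kernel and sum: 11·-2 + 15·1.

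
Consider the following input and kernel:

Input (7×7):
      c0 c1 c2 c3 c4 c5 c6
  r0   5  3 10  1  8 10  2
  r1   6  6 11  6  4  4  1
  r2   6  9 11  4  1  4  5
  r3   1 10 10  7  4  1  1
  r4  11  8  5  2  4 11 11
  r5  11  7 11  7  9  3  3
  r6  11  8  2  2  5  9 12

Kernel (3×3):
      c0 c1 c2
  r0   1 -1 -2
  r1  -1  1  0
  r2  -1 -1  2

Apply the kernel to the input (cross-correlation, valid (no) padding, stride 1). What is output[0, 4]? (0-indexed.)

-1

The receptive field on the input at this output position is [8 10 2 / 4 4 1 / 1 4 5]. Elementwise product with the kernel and sum: 8·1 + 10·-1 + 2·-2 + 4·-1 + 4·1 + 1·-1 + 4·-1 + 5·2.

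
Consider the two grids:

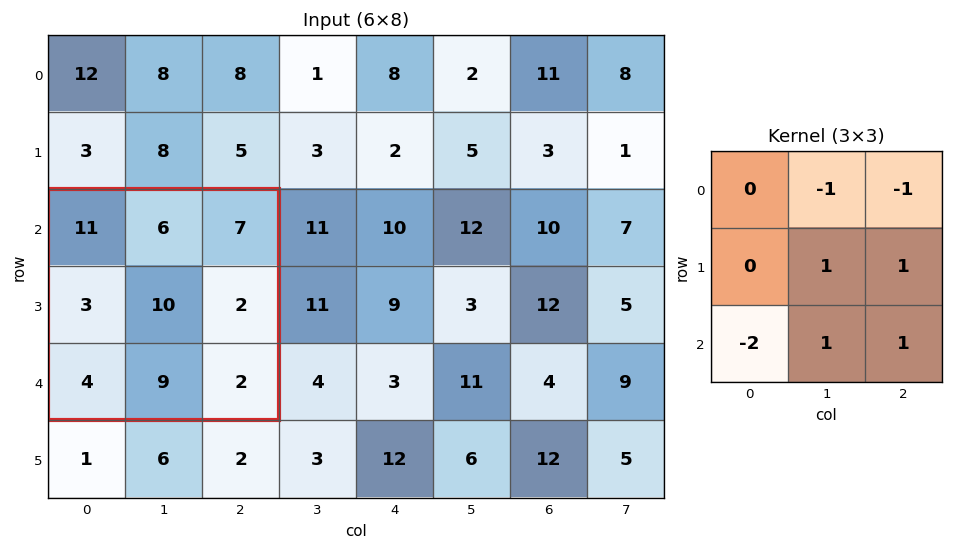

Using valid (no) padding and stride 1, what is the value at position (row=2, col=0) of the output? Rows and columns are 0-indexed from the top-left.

The receptive field on the input at this output position is [11 6 7 / 3 10 2 / 4 9 2]. Elementwise product with the kernel and sum: 6·-1 + 7·-1 + 10·1 + 2·1 + 4·-2 + 9·1 + 2·1.

2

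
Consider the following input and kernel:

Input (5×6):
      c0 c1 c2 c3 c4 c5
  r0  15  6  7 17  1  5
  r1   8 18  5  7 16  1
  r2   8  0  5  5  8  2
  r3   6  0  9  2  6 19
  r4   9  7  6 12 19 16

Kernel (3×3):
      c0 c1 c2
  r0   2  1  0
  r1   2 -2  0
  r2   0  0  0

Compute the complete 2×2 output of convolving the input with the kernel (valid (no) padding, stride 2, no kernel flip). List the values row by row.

Output[0,0]: The receptive field on the input at this output position is [15 6 7 / 8 18 5 / 8 0 5]. Elementwise product with the kernel and sum: 15·2 + 6·1 + 8·2 + 18·-2.
Output[0,1]: The receptive field on the input at this output position is [7 17 1 / 5 7 16 / 5 5 8]. Elementwise product with the kernel and sum: 7·2 + 17·1 + 5·2 + 7·-2.

16 27
28 29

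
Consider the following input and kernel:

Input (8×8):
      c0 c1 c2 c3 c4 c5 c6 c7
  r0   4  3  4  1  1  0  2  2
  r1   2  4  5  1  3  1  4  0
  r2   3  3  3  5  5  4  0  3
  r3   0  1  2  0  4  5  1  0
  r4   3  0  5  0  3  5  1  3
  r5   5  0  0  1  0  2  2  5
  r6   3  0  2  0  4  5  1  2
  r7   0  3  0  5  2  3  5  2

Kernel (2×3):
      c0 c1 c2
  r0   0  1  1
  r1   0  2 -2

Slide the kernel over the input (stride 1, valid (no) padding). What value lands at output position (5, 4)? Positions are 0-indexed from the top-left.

The receptive field on the input at this output position is [0 2 2 / 4 5 1]. Elementwise product with the kernel and sum: 2·1 + 2·1 + 5·2 + 1·-2.

12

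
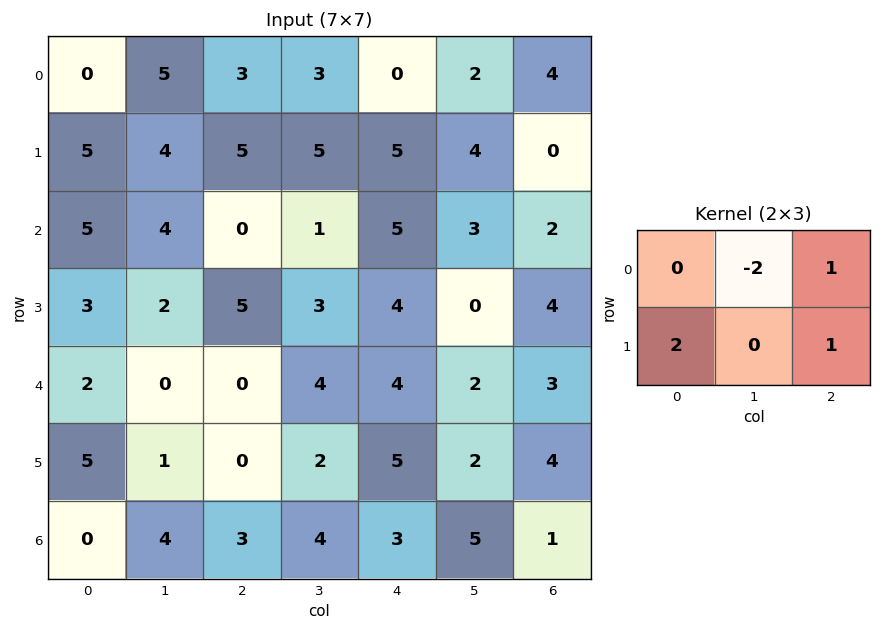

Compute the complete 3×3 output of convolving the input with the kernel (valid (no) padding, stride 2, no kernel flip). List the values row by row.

Output[0,0]: The receptive field on the input at this output position is [0 5 3 / 5 4 5]. Elementwise product with the kernel and sum: 5·-2 + 3·1 + 5·2 + 5·1.

8 9 10
3 17 8
10 1 13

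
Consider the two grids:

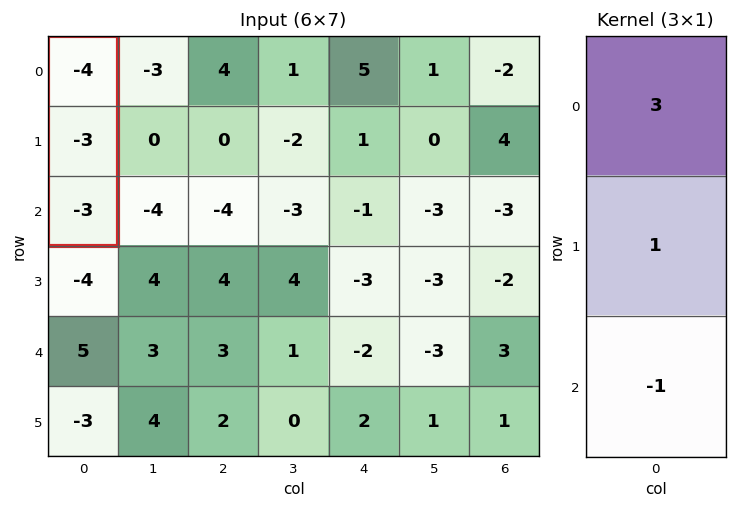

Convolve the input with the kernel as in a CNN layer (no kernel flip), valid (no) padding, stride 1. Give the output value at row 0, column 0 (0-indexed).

-12

The receptive field on the input at this output position is [-4 / -3 / -3]. Elementwise product with the kernel and sum: -4·3 + -3·1 + -3·-1.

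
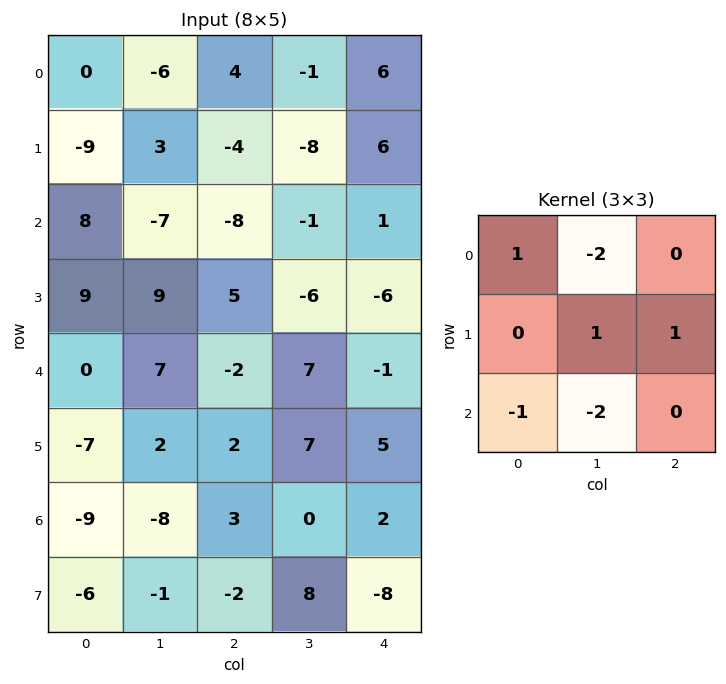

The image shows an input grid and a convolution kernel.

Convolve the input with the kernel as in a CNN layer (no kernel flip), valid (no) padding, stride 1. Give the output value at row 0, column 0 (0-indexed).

17

The receptive field on the input at this output position is [0 -6 4 / -9 3 -4 / 8 -7 -8]. Elementwise product with the kernel and sum: 0·1 + -6·-2 + 3·1 + -4·1 + 8·-1 + -7·-2.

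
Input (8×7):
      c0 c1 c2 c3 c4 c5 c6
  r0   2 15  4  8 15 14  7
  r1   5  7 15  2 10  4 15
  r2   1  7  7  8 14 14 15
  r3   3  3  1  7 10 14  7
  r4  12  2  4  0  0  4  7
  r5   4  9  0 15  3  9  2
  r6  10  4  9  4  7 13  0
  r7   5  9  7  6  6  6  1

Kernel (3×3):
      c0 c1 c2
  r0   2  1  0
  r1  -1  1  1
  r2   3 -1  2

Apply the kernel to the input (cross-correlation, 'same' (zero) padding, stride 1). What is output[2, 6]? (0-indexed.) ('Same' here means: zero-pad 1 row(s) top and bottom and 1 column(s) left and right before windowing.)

59

The receptive field on the zero-padded input at this output position is [4 15 0 / 14 15 0 / 14 7 0]. Elementwise product with the kernel and sum: 4·2 + 15·1 + 14·-1 + 15·1 + 0·1 + 14·3 + 7·-1 + 0·2.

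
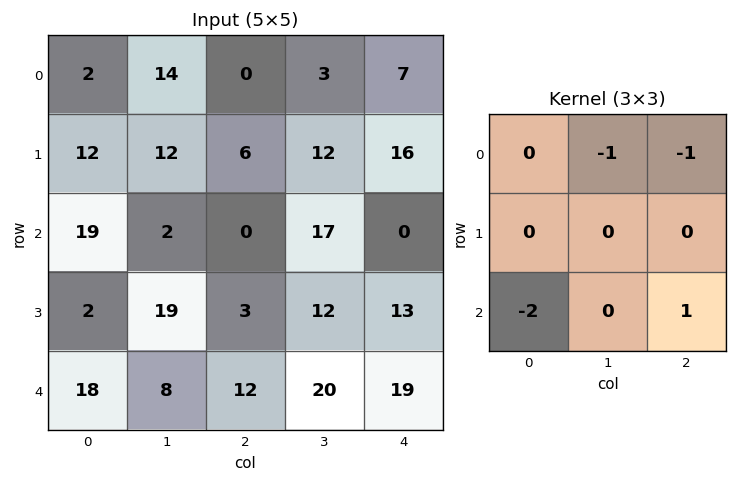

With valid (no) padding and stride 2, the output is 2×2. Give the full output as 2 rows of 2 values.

Output[0,0]: The receptive field on the input at this output position is [2 14 0 / 12 12 6 / 19 2 0]. Elementwise product with the kernel and sum: 14·-1 + 0·-1 + 19·-2 + 0·1.

-52 -10
-26 -22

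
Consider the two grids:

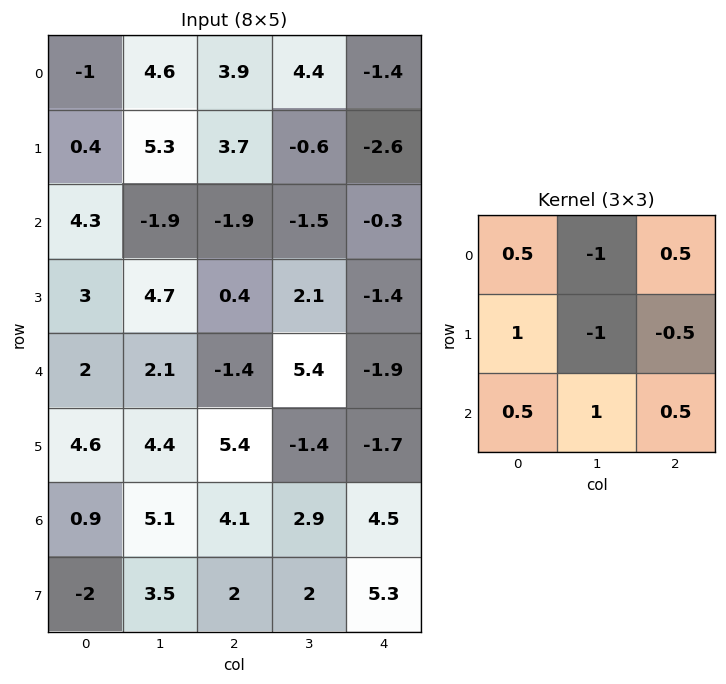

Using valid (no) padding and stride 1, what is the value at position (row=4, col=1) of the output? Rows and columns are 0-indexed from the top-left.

The receptive field on the input at this output position is [2.1 -1.4 5.4 / 4.4 5.4 -1.4 / 5.1 4.1 2.9]. Elementwise product with the kernel and sum: 2.1·0.5 + -1.4·-1 + 5.4·0.5 + 4.4·1 + 5.4·-1 + -1.4·-0.5 + 5.1·0.5 + 4.1·1 + 2.9·0.5.

12.95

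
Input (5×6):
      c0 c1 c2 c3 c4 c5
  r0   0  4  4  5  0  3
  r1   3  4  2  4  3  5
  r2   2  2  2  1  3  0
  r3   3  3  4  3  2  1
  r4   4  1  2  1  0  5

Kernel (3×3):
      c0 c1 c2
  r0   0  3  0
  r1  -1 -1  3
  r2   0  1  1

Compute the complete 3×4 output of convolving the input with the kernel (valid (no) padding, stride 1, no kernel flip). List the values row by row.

15 21 22 11
21 12 23 8
15 11 3 12

Output[0,0]: The receptive field on the input at this output position is [0 4 4 / 3 4 2 / 2 2 2]. Elementwise product with the kernel and sum: 4·3 + 3·-1 + 4·-1 + 2·3 + 2·1 + 2·1.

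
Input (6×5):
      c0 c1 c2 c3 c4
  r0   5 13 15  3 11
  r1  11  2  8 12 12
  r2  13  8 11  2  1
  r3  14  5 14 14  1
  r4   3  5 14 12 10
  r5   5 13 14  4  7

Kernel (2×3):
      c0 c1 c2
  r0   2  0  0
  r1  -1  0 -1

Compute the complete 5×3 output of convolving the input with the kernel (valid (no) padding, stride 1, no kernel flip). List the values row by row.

Output[0,0]: The receptive field on the input at this output position is [5 13 15 / 11 2 8]. Elementwise product with the kernel and sum: 5·2 + 11·-1 + 8·-1.

-9 12 10
-2 -6 4
-2 -3 7
11 -7 4
-13 -7 7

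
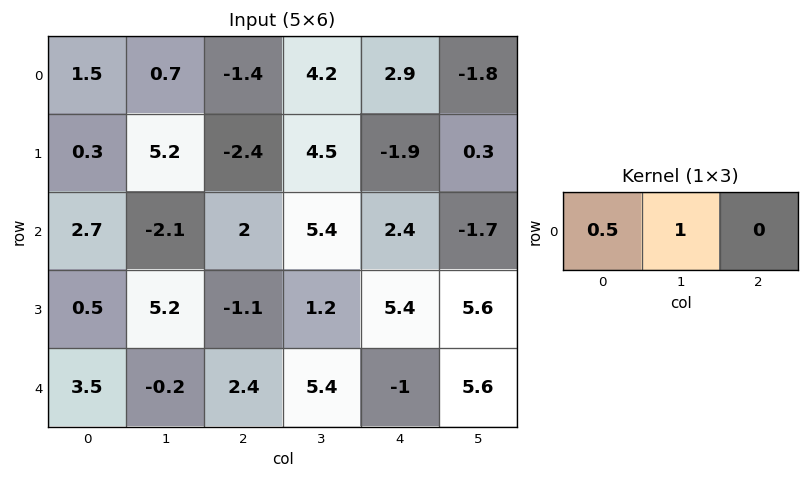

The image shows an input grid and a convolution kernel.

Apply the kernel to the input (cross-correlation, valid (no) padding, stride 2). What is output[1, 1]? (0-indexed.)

The receptive field on the input at this output position is [2 5.4 2.4]. Elementwise product with the kernel and sum: 2·0.5 + 5.4·1.

6.4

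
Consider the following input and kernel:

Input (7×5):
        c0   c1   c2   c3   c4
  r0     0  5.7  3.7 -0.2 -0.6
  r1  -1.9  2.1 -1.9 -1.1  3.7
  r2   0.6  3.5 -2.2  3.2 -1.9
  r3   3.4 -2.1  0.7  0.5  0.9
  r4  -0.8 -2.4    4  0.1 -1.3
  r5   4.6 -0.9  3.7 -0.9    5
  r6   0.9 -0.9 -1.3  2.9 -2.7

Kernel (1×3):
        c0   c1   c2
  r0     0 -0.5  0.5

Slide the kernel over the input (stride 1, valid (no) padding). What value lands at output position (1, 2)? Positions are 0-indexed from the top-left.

2.4

The receptive field on the input at this output position is [-1.9 -1.1 3.7]. Elementwise product with the kernel and sum: -1.1·-0.5 + 3.7·0.5.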